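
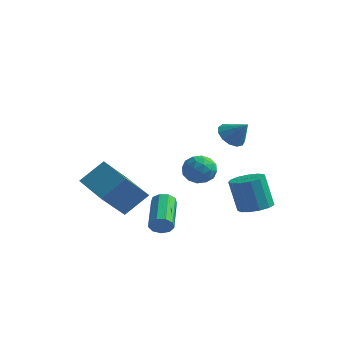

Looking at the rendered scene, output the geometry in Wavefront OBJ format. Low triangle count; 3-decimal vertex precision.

v 1.693 -1.096 0.052
v 2.053 -1.624 -0.354
v 0.707 -1.216 -0.666
v 1.067 -1.744 -1.072
v 0.857 -1.892 -0.36
v 1.466 -1.818 0.084
v 1.294 -1.022 -1.104
v 1.903 -0.948 -0.66
v 1.806 -1.579 -1.068
v 1.536 -2.116 -0.608
v 1.224 -0.724 -0.412
v 0.954 -1.261 0.048
v 1.959 -1.35 -0.088
v 0.801 -1.49 -0.932
v 0.677 -1.577 -0.513
v 0.889 -1.888 -0.752
v 1.615 -1.463 0.169
v 1.826 -1.774 -0.069
v 1.123 -1.931 -0.072
v 0.934 -1.066 -0.951
v 1.145 -1.377 -1.189
v 1.871 -0.952 -0.268
v 2.083 -1.263 -0.507
v 1.637 -0.909 -0.948
v 2.026 -1.633 -0.747
v 1.446 -1.704 -1.168
v 1.58 -1.279 -1.187
v 1.938 -1.236 -0.927
v 1.867 -1.949 -0.476
v 1.288 -2.019 -0.898
v 1.164 -2.106 -0.479
v 1.522 -2.063 -0.219
v 1.722 -1.922 -0.896
v 1.472 -0.821 -0.122
v 0.893 -0.891 -0.544
v 1.238 -0.777 -0.801
v 1.596 -0.734 -0.541
v 1.314 -1.136 0.148
v 0.734 -1.207 -0.273
v 0.822 -1.604 -0.093
v 1.18 -1.561 0.167
v 1.038 -0.918 -0.124
v 3.158 0.041 -2.707
v 3.878 -0.151 -2.514
v 3.462 -0.193 -1.001
v 2.742 -0.001 -1.193
v 3.861 0.283 -2.507
v 3.445 0.241 -0.993
v 3.621 0.639 -2.563
v 3.205 0.598 -1.05
v 3.233 0.806 -2.665
v 2.817 0.764 -1.152
v 2.822 0.73 -2.78
v 2.406 0.688 -1.267
v 2.517 0.435 -2.872
v 2.101 0.393 -1.359
v 2.416 0.015 -2.911
v 2 -0.027 -1.398
v 2.55 -0.397 -2.886
v 2.134 -0.439 -1.372
v 2.878 -0.67 -2.803
v 2.462 -0.712 -1.29
v 3.294 -0.717 -2.69
v 2.878 -0.759 -1.177
v 3.667 -0.523 -2.582
v 3.251 -0.565 -1.069
v 2.922 -1.539 1.706
v 3.28 -1.101 1.347
v 3.678 -1.561 2.434
v 3.063 -0.897 1.579
v 2.801 -0.897 1.85
v 2.577 -1.1 2.076
v 2.463 -1.444 2.185
v 2.495 -1.817 2.141
v 2.662 -2.103 1.959
v 2.912 -2.209 1.697
v 3.165 -2.103 1.437
v 3.341 -1.818 1.263
v 3.384 -1.445 1.23
v 1.213 -3.941 -2.789
v 1.415 -3.647 -3.167
v 0.609 -2.224 -2.489
v 0.407 -2.519 -2.111
v 1.101 -3.776 -3.269
v 0.294 -2.354 -2.591
v 0.838 -3.983 -3.147
v 0.032 -2.561 -2.469
v 0.751 -4.17 -2.857
v -0.055 -2.748 -2.179
v 0.881 -4.25 -2.535
v 0.074 -2.828 -1.858
v 1.165 -4.186 -2.332
v 0.359 -2.763 -1.655
v 1.473 -4.007 -2.343
v 0.666 -2.584 -1.665
v 1.658 -3.797 -2.562
v 0.852 -2.374 -1.884
v 1.636 -3.655 -2.887
v 0.829 -2.232 -2.21
v -2.815 -3.789 -1.258
v -2.194 -2.959 -0.317
v -2.604 -2.474 -2.557
v -1.984 -1.644 -1.615
v -1.276 -4.456 -1.685
v -0.656 -3.626 -0.743
v -1.066 -3.141 -2.983
v -0.445 -2.311 -2.042
f 1 38 17
f 38 12 41
f 17 41 6
f 38 41 17
f 1 17 13
f 17 6 18
f 13 18 2
f 17 18 13
f 1 13 22
f 13 2 23
f 22 23 8
f 13 23 22
f 1 22 34
f 22 8 37
f 34 37 11
f 22 37 34
f 1 34 38
f 34 11 42
f 38 42 12
f 34 42 38
f 2 18 29
f 18 6 32
f 29 32 10
f 18 32 29
f 6 41 19
f 41 12 40
f 19 40 5
f 41 40 19
f 12 42 39
f 42 11 35
f 39 35 3
f 42 35 39
f 11 37 36
f 37 8 24
f 36 24 7
f 37 24 36
f 8 23 28
f 23 2 25
f 28 25 9
f 23 25 28
f 4 30 16
f 30 10 31
f 16 31 5
f 30 31 16
f 4 16 14
f 16 5 15
f 14 15 3
f 16 15 14
f 4 14 21
f 14 3 20
f 21 20 7
f 14 20 21
f 4 21 26
f 21 7 27
f 26 27 9
f 21 27 26
f 4 26 30
f 26 9 33
f 30 33 10
f 26 33 30
f 5 31 19
f 31 10 32
f 19 32 6
f 31 32 19
f 3 15 39
f 15 5 40
f 39 40 12
f 15 40 39
f 7 20 36
f 20 3 35
f 36 35 11
f 20 35 36
f 9 27 28
f 27 7 24
f 28 24 8
f 27 24 28
f 10 33 29
f 33 9 25
f 29 25 2
f 33 25 29
f 44 43 47
f 44 47 45
f 45 47 48
f 45 48 46
f 47 43 49
f 47 49 48
f 48 49 50
f 48 50 46
f 49 43 51
f 49 51 50
f 50 51 52
f 50 52 46
f 51 43 53
f 51 53 52
f 52 53 54
f 52 54 46
f 53 43 55
f 53 55 54
f 54 55 56
f 54 56 46
f 55 43 57
f 55 57 56
f 56 57 58
f 56 58 46
f 57 43 59
f 57 59 58
f 58 59 60
f 58 60 46
f 59 43 61
f 59 61 60
f 60 61 62
f 60 62 46
f 61 43 63
f 61 63 62
f 62 63 64
f 62 64 46
f 63 43 65
f 63 65 64
f 64 65 66
f 64 66 46
f 65 43 44
f 65 44 66
f 66 44 45
f 66 45 46
f 68 67 70
f 68 70 69
f 70 67 71
f 70 71 69
f 71 67 72
f 71 72 69
f 72 67 73
f 72 73 69
f 73 67 74
f 73 74 69
f 74 67 75
f 74 75 69
f 75 67 76
f 75 76 69
f 76 67 77
f 76 77 69
f 77 67 78
f 77 78 69
f 78 67 79
f 78 79 69
f 79 67 68
f 79 68 69
f 81 80 84
f 81 84 82
f 82 84 85
f 82 85 83
f 84 80 86
f 84 86 85
f 85 86 87
f 85 87 83
f 86 80 88
f 86 88 87
f 87 88 89
f 87 89 83
f 88 80 90
f 88 90 89
f 89 90 91
f 89 91 83
f 90 80 92
f 90 92 91
f 91 92 93
f 91 93 83
f 92 80 94
f 92 94 93
f 93 94 95
f 93 95 83
f 94 80 96
f 94 96 95
f 95 96 97
f 95 97 83
f 96 80 98
f 96 98 97
f 97 98 99
f 97 99 83
f 98 80 81
f 98 81 99
f 99 81 82
f 99 82 83
f 101 103 100
f 104 101 100
f 100 103 102
f 102 104 100
f 101 107 103
f 105 101 104
f 105 107 101
f 103 107 102
f 106 104 102
f 102 107 106
f 106 105 104
f 107 105 106



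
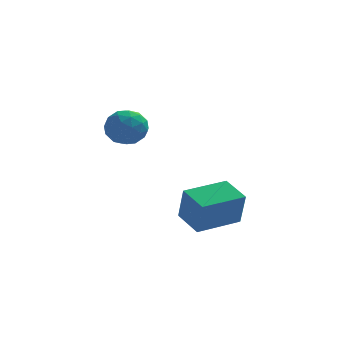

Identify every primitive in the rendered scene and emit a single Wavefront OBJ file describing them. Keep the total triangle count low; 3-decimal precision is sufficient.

v 0.963 -0.509 -4.722
v 1.178 -0.97 -3.048
v 0.153 0.69 -4.288
v 0.368 0.228 -2.614
v 2.792 0.692 -4.626
v 3.007 0.23 -2.952
v 1.982 1.89 -4.192
v 2.197 1.429 -2.518
v -2.579 0.115 1.424
v -1.671 0.187 1.808
v -2.269 -1.387 0.972
v -1.361 -1.315 1.356
v -2.149 -1.332 1.951
v -2.341 -0.404 2.231
v -1.599 -0.796 0.549
v -1.791 0.132 0.829
v -1.065 -0.376 1.267
v -1.406 -0.707 2.134
v -2.534 -0.493 0.646
v -2.875 -0.824 1.513
v -2.152 0.283 1.656
v -1.788 -1.483 1.124
v -2.251 -1.493 1.474
v -1.718 -1.451 1.7
v -2.546 -0.064 1.904
v -2.013 -0.022 2.13
v -2.294 -0.915 2.214
v -1.927 -1.178 0.65
v -1.394 -1.136 0.876
v -2.222 0.251 1.08
v -1.689 0.293 1.306
v -1.646 -0.285 0.566
v -1.263 -0.006 1.564
v -1.08 -0.889 1.298
v -1.22 -0.584 0.824
v -1.333 -0.038 0.988
v -1.463 -0.201 2.073
v -1.28 -1.084 1.807
v -1.744 -1.094 2.157
v -1.856 -0.548 2.322
v -1.107 -0.532 1.755
v -2.66 -0.116 0.973
v -2.477 -0.999 0.707
v -2.084 -0.652 0.458
v -2.196 -0.106 0.623
v -2.86 -0.311 1.482
v -2.677 -1.194 1.216
v -2.607 -1.162 1.792
v -2.72 -0.616 1.956
v -2.833 -0.668 1.025
f 2 4 1
f 5 2 1
f 1 4 3
f 3 5 1
f 2 8 4
f 6 2 5
f 6 8 2
f 4 8 3
f 7 5 3
f 3 8 7
f 7 6 5
f 8 6 7
f 9 46 25
f 46 20 49
f 25 49 14
f 46 49 25
f 9 25 21
f 25 14 26
f 21 26 10
f 25 26 21
f 9 21 30
f 21 10 31
f 30 31 16
f 21 31 30
f 9 30 42
f 30 16 45
f 42 45 19
f 30 45 42
f 9 42 46
f 42 19 50
f 46 50 20
f 42 50 46
f 10 26 37
f 26 14 40
f 37 40 18
f 26 40 37
f 14 49 27
f 49 20 48
f 27 48 13
f 49 48 27
f 20 50 47
f 50 19 43
f 47 43 11
f 50 43 47
f 19 45 44
f 45 16 32
f 44 32 15
f 45 32 44
f 16 31 36
f 31 10 33
f 36 33 17
f 31 33 36
f 12 38 24
f 38 18 39
f 24 39 13
f 38 39 24
f 12 24 22
f 24 13 23
f 22 23 11
f 24 23 22
f 12 22 29
f 22 11 28
f 29 28 15
f 22 28 29
f 12 29 34
f 29 15 35
f 34 35 17
f 29 35 34
f 12 34 38
f 34 17 41
f 38 41 18
f 34 41 38
f 13 39 27
f 39 18 40
f 27 40 14
f 39 40 27
f 11 23 47
f 23 13 48
f 47 48 20
f 23 48 47
f 15 28 44
f 28 11 43
f 44 43 19
f 28 43 44
f 17 35 36
f 35 15 32
f 36 32 16
f 35 32 36
f 18 41 37
f 41 17 33
f 37 33 10
f 41 33 37



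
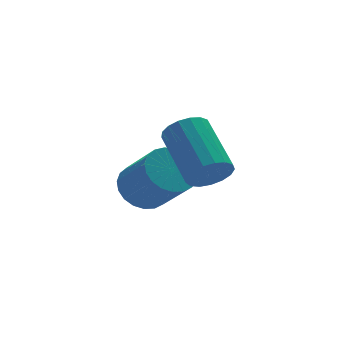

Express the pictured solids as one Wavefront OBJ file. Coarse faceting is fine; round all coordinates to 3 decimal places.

v -0.457 3.185 -2.489
v 0.448 3.399 -2.497
v 0.762 2.13 -1.16
v -0.143 1.915 -1.151
v 0.31 3.644 -2.232
v 0.623 2.375 -0.895
v 0.039 3.81 -2.011
v 0.352 2.541 -0.674
v -0.318 3.868 -1.873
v -0.004 2.599 -0.536
v -0.698 3.807 -1.841
v -0.385 2.538 -0.504
v -1.037 3.639 -1.921
v -0.724 2.37 -0.584
v -1.276 3.392 -2.1
v -0.962 2.123 -0.763
v -1.373 3.109 -2.345
v -1.059 1.84 -1.008
v -1.311 2.84 -2.616
v -0.998 1.571 -1.278
v -1.102 2.63 -2.864
v -0.788 1.361 -1.527
v -0.781 2.516 -3.047
v -0.468 1.247 -1.71
v -0.404 2.517 -3.134
v -0.091 1.248 -1.797
v -0.037 2.634 -3.109
v 0.277 1.365 -1.772
v 0.259 2.846 -2.977
v 0.572 1.577 -1.64
v 0.43 3.117 -2.761
v 0.744 1.848 -1.423
v -0.377 -0.857 0.077
v -0.148 -0.527 -0.58
v 0.046 1.306 0.405
v -0.183 0.977 1.063
v -0.514 -0.487 -0.584
v -0.321 1.346 0.401
v -0.849 -0.531 -0.436
v -0.656 1.302 0.549
v -1.075 -0.649 -0.171
v -0.882 1.184 0.814
v -1.142 -0.816 0.151
v -0.949 1.017 1.136
v -1.033 -0.991 0.456
v -0.84 0.842 1.442
v -0.774 -1.136 0.675
v -0.581 0.697 1.66
v -0.424 -1.217 0.756
v -0.231 0.617 1.742
v -0.063 -1.215 0.682
v 0.13 0.618 1.668
v 0.226 -1.131 0.47
v 0.419 0.702 1.455
v 0.377 -0.984 0.167
v 0.57 0.849 1.153
v 0.356 -0.808 -0.156
v 0.549 1.025 0.83
v 0.166 -0.643 -0.425
v 0.359 1.19 0.56
f 2 1 5
f 2 5 3
f 3 5 6
f 3 6 4
f 5 1 7
f 5 7 6
f 6 7 8
f 6 8 4
f 7 1 9
f 7 9 8
f 8 9 10
f 8 10 4
f 9 1 11
f 9 11 10
f 10 11 12
f 10 12 4
f 11 1 13
f 11 13 12
f 12 13 14
f 12 14 4
f 13 1 15
f 13 15 14
f 14 15 16
f 14 16 4
f 15 1 17
f 15 17 16
f 16 17 18
f 16 18 4
f 17 1 19
f 17 19 18
f 18 19 20
f 18 20 4
f 19 1 21
f 19 21 20
f 20 21 22
f 20 22 4
f 21 1 23
f 21 23 22
f 22 23 24
f 22 24 4
f 23 1 25
f 23 25 24
f 24 25 26
f 24 26 4
f 25 1 27
f 25 27 26
f 26 27 28
f 26 28 4
f 27 1 29
f 27 29 28
f 28 29 30
f 28 30 4
f 29 1 31
f 29 31 30
f 30 31 32
f 30 32 4
f 31 1 2
f 31 2 32
f 32 2 3
f 32 3 4
f 34 33 37
f 34 37 35
f 35 37 38
f 35 38 36
f 37 33 39
f 37 39 38
f 38 39 40
f 38 40 36
f 39 33 41
f 39 41 40
f 40 41 42
f 40 42 36
f 41 33 43
f 41 43 42
f 42 43 44
f 42 44 36
f 43 33 45
f 43 45 44
f 44 45 46
f 44 46 36
f 45 33 47
f 45 47 46
f 46 47 48
f 46 48 36
f 47 33 49
f 47 49 48
f 48 49 50
f 48 50 36
f 49 33 51
f 49 51 50
f 50 51 52
f 50 52 36
f 51 33 53
f 51 53 52
f 52 53 54
f 52 54 36
f 53 33 55
f 53 55 54
f 54 55 56
f 54 56 36
f 55 33 57
f 55 57 56
f 56 57 58
f 56 58 36
f 57 33 59
f 57 59 58
f 58 59 60
f 58 60 36
f 59 33 34
f 59 34 60
f 60 34 35
f 60 35 36



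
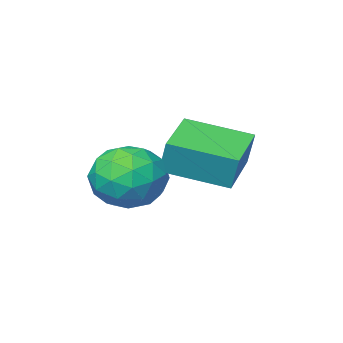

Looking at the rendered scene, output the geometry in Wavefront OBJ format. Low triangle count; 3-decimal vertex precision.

v -0.585 -3.192 1.296
v -0.58 -2.798 2.483
v -2.054 -1.699 0.808
v -2.048 -1.305 1.994
v 0.788 -1.975 0.886
v 0.794 -1.581 2.072
v -0.68 -0.482 0.397
v -0.675 -0.088 1.584
v 0.469 -2.388 0.308
v 1.296 -1.621 -0.182
v 1.844 -3.059 1.582
v 2.671 -2.292 1.092
v 1.732 -1.845 1.748
v 0.882 -1.43 0.961
v 2.258 -3.25 0.439
v 1.408 -2.835 -0.348
v 2.402 -2.154 -0.101
v 2.077 -1.286 0.707
v 1.063 -3.394 0.693
v 0.738 -2.526 1.501
v 0.762 -1.946 -0.049
v 2.378 -2.734 1.449
v 1.826 -2.471 1.834
v 2.313 -2.021 1.546
v 0.518 -1.834 0.623
v 1.005 -1.383 0.335
v 1.261 -1.514 1.469
v 2.135 -3.297 1.065
v 2.622 -2.846 0.777
v 0.827 -2.659 -0.146
v 1.314 -2.209 -0.434
v 1.879 -3.166 -0.069
v 1.898 -1.808 -0.289
v 2.707 -2.202 0.459
v 2.464 -2.765 0.076
v 1.964 -2.522 -0.386
v 1.707 -1.298 0.186
v 2.516 -1.692 0.935
v 1.963 -1.429 1.32
v 1.464 -1.186 0.858
v 2.357 -1.611 0.234
v 0.624 -2.988 0.465
v 1.433 -3.382 1.214
v 1.676 -3.494 0.542
v 1.177 -3.251 0.08
v 0.433 -2.478 0.941
v 1.242 -2.872 1.689
v 1.176 -2.158 1.786
v 0.676 -1.915 1.324
v 0.783 -3.069 1.166
f 2 4 1
f 5 2 1
f 1 4 3
f 3 5 1
f 2 8 4
f 6 2 5
f 6 8 2
f 4 8 3
f 7 5 3
f 3 8 7
f 7 6 5
f 8 6 7
f 9 46 25
f 46 20 49
f 25 49 14
f 46 49 25
f 9 25 21
f 25 14 26
f 21 26 10
f 25 26 21
f 9 21 30
f 21 10 31
f 30 31 16
f 21 31 30
f 9 30 42
f 30 16 45
f 42 45 19
f 30 45 42
f 9 42 46
f 42 19 50
f 46 50 20
f 42 50 46
f 10 26 37
f 26 14 40
f 37 40 18
f 26 40 37
f 14 49 27
f 49 20 48
f 27 48 13
f 49 48 27
f 20 50 47
f 50 19 43
f 47 43 11
f 50 43 47
f 19 45 44
f 45 16 32
f 44 32 15
f 45 32 44
f 16 31 36
f 31 10 33
f 36 33 17
f 31 33 36
f 12 38 24
f 38 18 39
f 24 39 13
f 38 39 24
f 12 24 22
f 24 13 23
f 22 23 11
f 24 23 22
f 12 22 29
f 22 11 28
f 29 28 15
f 22 28 29
f 12 29 34
f 29 15 35
f 34 35 17
f 29 35 34
f 12 34 38
f 34 17 41
f 38 41 18
f 34 41 38
f 13 39 27
f 39 18 40
f 27 40 14
f 39 40 27
f 11 23 47
f 23 13 48
f 47 48 20
f 23 48 47
f 15 28 44
f 28 11 43
f 44 43 19
f 28 43 44
f 17 35 36
f 35 15 32
f 36 32 16
f 35 32 36
f 18 41 37
f 41 17 33
f 37 33 10
f 41 33 37



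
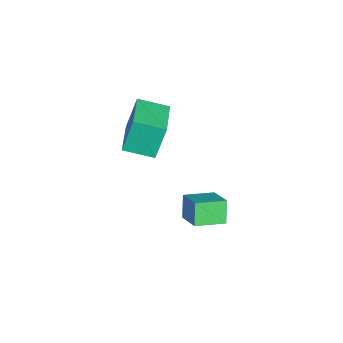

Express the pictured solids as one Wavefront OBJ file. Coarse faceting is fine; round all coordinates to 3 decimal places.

v 2.979 -2.379 -4.306
v 2.458 -2.392 -3.465
v 2.534 -1.262 -4.565
v 2.013 -1.274 -3.724
v 3.887 -1.886 -3.736
v 3.366 -1.898 -2.895
v 3.442 -0.768 -3.995
v 2.921 -0.781 -3.154
v 1.579 -4.506 -0.304
v 1.286 -4.118 1.094
v 1.639 -3.329 -0.618
v 1.347 -2.941 0.78
v 3.233 -4.499 0.04
v 2.941 -4.111 1.438
v 3.294 -3.322 -0.274
v 3.001 -2.934 1.124
f 2 4 1
f 5 2 1
f 1 4 3
f 3 5 1
f 2 8 4
f 6 2 5
f 6 8 2
f 4 8 3
f 7 5 3
f 3 8 7
f 7 6 5
f 8 6 7
f 10 12 9
f 13 10 9
f 9 12 11
f 11 13 9
f 10 16 12
f 14 10 13
f 14 16 10
f 12 16 11
f 15 13 11
f 11 16 15
f 15 14 13
f 16 14 15



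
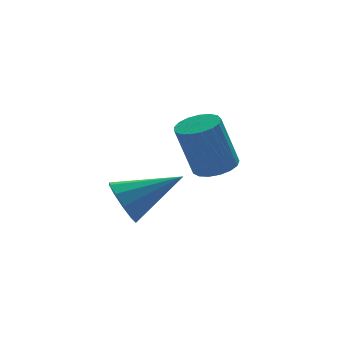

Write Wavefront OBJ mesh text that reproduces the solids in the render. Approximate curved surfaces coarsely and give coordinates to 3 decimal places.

v -0.633 -1.724 -1.875
v -0.255 -1.285 -2.496
v 1.153 -1.976 -0.965
v -0.398 -0.946 -2.121
v -0.631 -0.904 -1.652
v -0.865 -1.175 -1.268
v -1.01 -1.657 -1.116
v -1.011 -2.164 -1.253
v -0.868 -2.503 -1.628
v -0.635 -2.545 -2.097
v -0.401 -2.273 -2.481
v -0.256 -1.792 -2.634
v 3.325 1.15 -2.309
v 3.907 1.628 -2.149
v 3.316 1.709 -0.25
v 2.735 1.23 -0.411
v 3.631 1.853 -2.244
v 3.04 1.934 -0.346
v 3.285 1.917 -2.355
v 2.694 1.998 -0.456
v 2.949 1.805 -2.455
v 2.358 1.886 -0.556
v 2.698 1.543 -2.521
v 2.107 1.624 -0.623
v 2.592 1.191 -2.539
v 2.001 1.271 -0.641
v 2.653 0.829 -2.505
v 2.062 0.91 -0.606
v 2.869 0.541 -2.425
v 2.278 0.621 -0.527
v 3.189 0.392 -2.319
v 2.598 0.473 -0.421
v 3.54 0.417 -2.211
v 2.949 0.498 -0.313
v 3.842 0.609 -2.125
v 3.252 0.69 -0.227
v 4.026 0.926 -2.082
v 3.435 1.007 -0.183
v 4.049 1.294 -2.09
v 3.458 1.375 -0.192
f 2 1 4
f 2 4 3
f 4 1 5
f 4 5 3
f 5 1 6
f 5 6 3
f 6 1 7
f 6 7 3
f 7 1 8
f 7 8 3
f 8 1 9
f 8 9 3
f 9 1 10
f 9 10 3
f 10 1 11
f 10 11 3
f 11 1 12
f 11 12 3
f 12 1 2
f 12 2 3
f 14 13 17
f 14 17 15
f 15 17 18
f 15 18 16
f 17 13 19
f 17 19 18
f 18 19 20
f 18 20 16
f 19 13 21
f 19 21 20
f 20 21 22
f 20 22 16
f 21 13 23
f 21 23 22
f 22 23 24
f 22 24 16
f 23 13 25
f 23 25 24
f 24 25 26
f 24 26 16
f 25 13 27
f 25 27 26
f 26 27 28
f 26 28 16
f 27 13 29
f 27 29 28
f 28 29 30
f 28 30 16
f 29 13 31
f 29 31 30
f 30 31 32
f 30 32 16
f 31 13 33
f 31 33 32
f 32 33 34
f 32 34 16
f 33 13 35
f 33 35 34
f 34 35 36
f 34 36 16
f 35 13 37
f 35 37 36
f 36 37 38
f 36 38 16
f 37 13 39
f 37 39 38
f 38 39 40
f 38 40 16
f 39 13 14
f 39 14 40
f 40 14 15
f 40 15 16



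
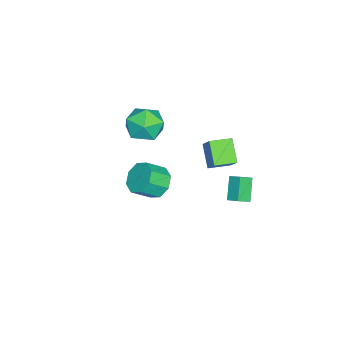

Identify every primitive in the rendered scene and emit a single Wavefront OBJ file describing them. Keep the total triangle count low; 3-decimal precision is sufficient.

v -4.021 -1.549 2.569
v -3.477 -1.113 1.53
v -2.503 -2.867 2.81
v -1.959 -2.431 1.771
v -2.016 -1.714 2.795
v -2.954 -0.9 2.646
v -3.026 -3.08 1.694
v -3.964 -2.266 1.545
v -2.862 -2.059 0.989
v -2.238 -1.215 1.67
v -3.742 -2.765 2.67
v -3.118 -1.921 3.351
v 3.21 0.728 3.59
v 3.781 1.448 3.868
v 4.42 0.632 4.669
v 3.85 -0.088 4.39
v 3.18 1.388 4.286
v 3.819 0.572 5.087
v 2.597 0.941 4.297
v 3.236 0.125 5.097
v 2.373 0.369 3.893
v 3.013 -0.447 4.694
v 2.64 0.008 3.311
v 3.279 -0.808 4.112
v 3.241 0.068 2.893
v 3.88 -0.748 3.694
v 3.824 0.515 2.883
v 4.463 -0.301 3.683
v 4.047 1.087 3.286
v 4.687 0.271 4.087
v -2.223 2.716 2.649
v -1.31 3.329 3.892
v -1.233 3.279 1.643
v -0.319 3.893 2.886
v -1.581 1.667 2.694
v -0.667 2.281 3.937
v -0.59 2.231 1.688
v 0.323 2.844 2.931
v -1.576 3.823 0.465
v -1.01 3.303 0.914
v -1.279 4.481 0.854
v -0.714 3.961 1.303
v -0.566 3.999 -0.603
v -0.001 3.479 -0.154
v -0.27 4.657 -0.214
v 0.296 4.137 0.235
f 1 12 6
f 1 6 2
f 1 2 8
f 1 8 11
f 1 11 12
f 2 6 10
f 6 12 5
f 12 11 3
f 11 8 7
f 8 2 9
f 4 10 5
f 4 5 3
f 4 3 7
f 4 7 9
f 4 9 10
f 5 10 6
f 3 5 12
f 7 3 11
f 9 7 8
f 10 9 2
f 14 13 17
f 14 17 15
f 15 17 18
f 15 18 16
f 17 13 19
f 17 19 18
f 18 19 20
f 18 20 16
f 19 13 21
f 19 21 20
f 20 21 22
f 20 22 16
f 21 13 23
f 21 23 22
f 22 23 24
f 22 24 16
f 23 13 25
f 23 25 24
f 24 25 26
f 24 26 16
f 25 13 27
f 25 27 26
f 26 27 28
f 26 28 16
f 27 13 29
f 27 29 28
f 28 29 30
f 28 30 16
f 29 13 14
f 29 14 30
f 30 14 15
f 30 15 16
f 32 34 31
f 35 32 31
f 31 34 33
f 33 35 31
f 32 38 34
f 36 32 35
f 36 38 32
f 34 38 33
f 37 35 33
f 33 38 37
f 37 36 35
f 38 36 37
f 40 42 39
f 43 40 39
f 39 42 41
f 41 43 39
f 40 46 42
f 44 40 43
f 44 46 40
f 42 46 41
f 45 43 41
f 41 46 45
f 45 44 43
f 46 44 45



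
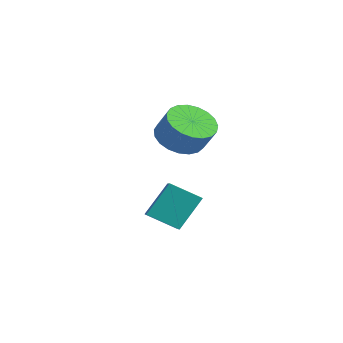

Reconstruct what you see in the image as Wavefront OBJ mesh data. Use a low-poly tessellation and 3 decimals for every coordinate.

v 4.002 -2.357 -0.215
v 3.999 -1.569 0.806
v 3.114 -1.817 -0.634
v 3.112 -1.029 0.387
v 4.648 -1.691 -0.727
v 4.646 -0.903 0.294
v 3.761 -1.151 -1.146
v 3.758 -0.363 -0.125
v 0.446 1.257 0.95
v 1.127 1.14 0.472
v 1.714 1.206 1.291
v 1.034 1.323 1.77
v 1.094 1.488 0.468
v 1.681 1.554 1.287
v 0.949 1.795 0.547
v 1.536 1.862 1.366
v 0.717 2.01 0.695
v 1.304 2.077 1.514
v 0.438 2.094 0.888
v 1.025 2.161 1.707
v 0.161 2.034 1.092
v 0.748 2.1 1.911
v -0.067 1.839 1.271
v 0.52 1.906 2.09
v -0.206 1.544 1.395
v 0.381 1.61 2.214
v -0.232 1.198 1.442
v 0.355 1.265 2.261
v -0.141 0.863 1.404
v 0.446 0.93 2.223
v 0.051 0.596 1.287
v 0.639 0.663 2.106
v 0.312 0.444 1.113
v 0.9 0.51 1.932
v 0.597 0.431 0.91
v 1.184 0.498 1.729
v 0.855 0.562 0.714
v 1.442 0.628 1.533
v 1.042 0.812 0.559
v 1.63 0.879 1.378
f 2 4 1
f 5 2 1
f 1 4 3
f 3 5 1
f 2 8 4
f 6 2 5
f 6 8 2
f 4 8 3
f 7 5 3
f 3 8 7
f 7 6 5
f 8 6 7
f 10 9 13
f 10 13 11
f 11 13 14
f 11 14 12
f 13 9 15
f 13 15 14
f 14 15 16
f 14 16 12
f 15 9 17
f 15 17 16
f 16 17 18
f 16 18 12
f 17 9 19
f 17 19 18
f 18 19 20
f 18 20 12
f 19 9 21
f 19 21 20
f 20 21 22
f 20 22 12
f 21 9 23
f 21 23 22
f 22 23 24
f 22 24 12
f 23 9 25
f 23 25 24
f 24 25 26
f 24 26 12
f 25 9 27
f 25 27 26
f 26 27 28
f 26 28 12
f 27 9 29
f 27 29 28
f 28 29 30
f 28 30 12
f 29 9 31
f 29 31 30
f 30 31 32
f 30 32 12
f 31 9 33
f 31 33 32
f 32 33 34
f 32 34 12
f 33 9 35
f 33 35 34
f 34 35 36
f 34 36 12
f 35 9 37
f 35 37 36
f 36 37 38
f 36 38 12
f 37 9 39
f 37 39 38
f 38 39 40
f 38 40 12
f 39 9 10
f 39 10 40
f 40 10 11
f 40 11 12



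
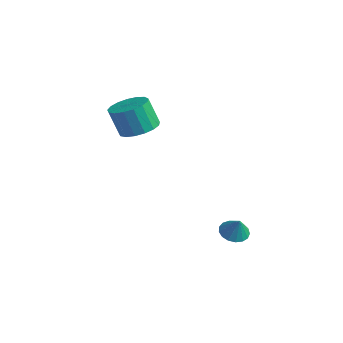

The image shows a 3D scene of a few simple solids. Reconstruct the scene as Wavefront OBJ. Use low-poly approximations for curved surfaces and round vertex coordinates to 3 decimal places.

v -2.34 -0.939 2.844
v -1.515 -0.39 3.221
v -2.015 -0.693 4.754
v -2.84 -1.241 4.376
v -1.88 -0.041 3.171
v -2.38 -0.344 4.703
v -2.351 0.102 3.046
v -2.851 -0.201 4.578
v -2.819 0.007 2.875
v -3.319 -0.296 4.407
v -3.177 -0.305 2.696
v -3.677 -0.608 4.228
v -3.344 -0.762 2.551
v -3.843 -1.065 4.084
v -3.28 -1.259 2.474
v -3.78 -1.562 4.006
v -3.002 -1.683 2.481
v -3.501 -1.986 4.013
v -2.571 -1.936 2.571
v -3.071 -2.239 4.104
v -2.088 -1.961 2.724
v -2.588 -2.264 4.256
v -1.663 -1.752 2.904
v -2.162 -2.054 4.436
v -1.392 -1.356 3.07
v -1.892 -1.659 4.603
v -1.339 -0.864 3.185
v -1.839 -1.167 4.717
v 3.503 0.07 -2.061
v 4.148 0.357 -2.342
v 3.977 -0.01 -1.059
v 3.963 0.65 -2.232
v 3.673 0.81 -2.082
v 3.344 0.801 -1.927
v 3.052 0.624 -1.803
v 2.863 0.32 -1.738
v 2.82 -0.041 -1.746
v 2.935 -0.377 -1.827
v 3.179 -0.61 -1.961
v 3.498 -0.688 -2.118
v 3.818 -0.592 -2.262
v 4.066 -0.345 -2.359
v 4.185 -0.002 -2.388
f 2 1 5
f 2 5 3
f 3 5 6
f 3 6 4
f 5 1 7
f 5 7 6
f 6 7 8
f 6 8 4
f 7 1 9
f 7 9 8
f 8 9 10
f 8 10 4
f 9 1 11
f 9 11 10
f 10 11 12
f 10 12 4
f 11 1 13
f 11 13 12
f 12 13 14
f 12 14 4
f 13 1 15
f 13 15 14
f 14 15 16
f 14 16 4
f 15 1 17
f 15 17 16
f 16 17 18
f 16 18 4
f 17 1 19
f 17 19 18
f 18 19 20
f 18 20 4
f 19 1 21
f 19 21 20
f 20 21 22
f 20 22 4
f 21 1 23
f 21 23 22
f 22 23 24
f 22 24 4
f 23 1 25
f 23 25 24
f 24 25 26
f 24 26 4
f 25 1 27
f 25 27 26
f 26 27 28
f 26 28 4
f 27 1 2
f 27 2 28
f 28 2 3
f 28 3 4
f 30 29 32
f 30 32 31
f 32 29 33
f 32 33 31
f 33 29 34
f 33 34 31
f 34 29 35
f 34 35 31
f 35 29 36
f 35 36 31
f 36 29 37
f 36 37 31
f 37 29 38
f 37 38 31
f 38 29 39
f 38 39 31
f 39 29 40
f 39 40 31
f 40 29 41
f 40 41 31
f 41 29 42
f 41 42 31
f 42 29 43
f 42 43 31
f 43 29 30
f 43 30 31



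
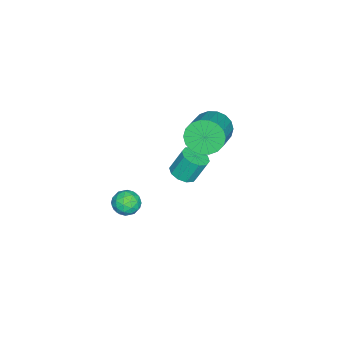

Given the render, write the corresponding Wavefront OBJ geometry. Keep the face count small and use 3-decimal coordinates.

v 3.126 -3.423 -0.181
v 3.584 -2.97 0.015
v 3.876 -4.21 -0.115
v 4.334 -3.757 0.081
v 3.825 -3.92 0.49
v 3.362 -3.433 0.45
v 4.098 -3.747 -0.55
v 3.635 -3.26 -0.59
v 4.185 -3.171 -0.213
v 4.016 -3.278 0.43
v 3.444 -3.902 -0.53
v 3.275 -4.009 0.113
v 3.29 -3.127 -0.089
v 4.17 -4.053 -0.011
v 3.871 -4.148 0.229
v 4.141 -3.882 0.344
v 3.159 -3.399 0.167
v 3.428 -3.134 0.282
v 3.57 -3.692 0.561
v 4.032 -4.046 -0.382
v 4.301 -3.781 -0.267
v 3.319 -3.298 -0.444
v 3.589 -3.032 -0.329
v 3.89 -3.488 -0.661
v 3.912 -2.979 -0.108
v 4.352 -3.442 -0.069
v 4.214 -3.436 -0.439
v 3.942 -3.15 -0.463
v 3.813 -3.042 0.27
v 4.253 -3.505 0.309
v 3.954 -3.6 0.549
v 3.682 -3.314 0.526
v 4.166 -3.16 0.136
v 3.207 -3.675 -0.409
v 3.647 -4.138 -0.37
v 3.778 -3.866 -0.626
v 3.506 -3.58 -0.649
v 3.108 -3.738 -0.031
v 3.548 -4.201 0.008
v 3.518 -4.03 0.363
v 3.246 -3.744 0.339
v 3.294 -4.02 -0.236
v -2.35 -1.995 0.375
v -1.915 -2.436 -0.305
v -0.074 -2.146 0.685
v -0.51 -1.705 1.365
v -1.909 -2.046 -0.431
v -0.068 -1.756 0.559
v -1.99 -1.646 -0.396
v -0.15 -1.357 0.593
v -2.143 -1.315 -0.21
v -0.302 -1.026 0.78
v -2.337 -1.119 0.093
v -0.496 -0.83 1.083
v -2.533 -1.096 0.452
v -0.692 -0.807 1.442
v -2.693 -1.252 0.795
v -0.852 -0.962 1.785
v -2.786 -1.554 1.055
v -0.945 -1.264 2.045
v -2.792 -1.944 1.181
v -0.951 -1.654 2.171
v -2.71 -2.343 1.147
v -0.87 -2.054 2.136
v -2.558 -2.674 0.96
v -0.717 -2.385 1.95
v -2.364 -2.87 0.657
v -0.523 -2.581 1.647
v -2.168 -2.893 0.298
v -0.327 -2.604 1.288
v -2.008 -2.738 -0.045
v -0.167 -2.448 0.945
v -0.623 -2.721 -1.562
v -0.123 -3.083 -1.301
v -0.357 -2.582 -0.157
v -0.857 -2.219 -0.418
v 0.033 -2.721 -1.427
v -0.201 -2.22 -0.284
v -0.061 -2.359 -1.605
v -0.295 -1.858 -0.462
v -0.37 -2.135 -1.766
v -0.603 -1.634 -0.623
v -0.775 -2.135 -1.849
v -1.009 -1.634 -0.706
v -1.123 -2.358 -1.823
v -1.357 -1.857 -0.679
v -1.279 -2.72 -1.696
v -1.513 -2.219 -0.553
v -1.185 -3.082 -1.518
v -1.419 -2.581 -0.375
v -0.877 -3.306 -1.357
v -1.11 -2.805 -0.214
v -0.471 -3.306 -1.274
v -0.705 -2.805 -0.131
f 1 38 17
f 38 12 41
f 17 41 6
f 38 41 17
f 1 17 13
f 17 6 18
f 13 18 2
f 17 18 13
f 1 13 22
f 13 2 23
f 22 23 8
f 13 23 22
f 1 22 34
f 22 8 37
f 34 37 11
f 22 37 34
f 1 34 38
f 34 11 42
f 38 42 12
f 34 42 38
f 2 18 29
f 18 6 32
f 29 32 10
f 18 32 29
f 6 41 19
f 41 12 40
f 19 40 5
f 41 40 19
f 12 42 39
f 42 11 35
f 39 35 3
f 42 35 39
f 11 37 36
f 37 8 24
f 36 24 7
f 37 24 36
f 8 23 28
f 23 2 25
f 28 25 9
f 23 25 28
f 4 30 16
f 30 10 31
f 16 31 5
f 30 31 16
f 4 16 14
f 16 5 15
f 14 15 3
f 16 15 14
f 4 14 21
f 14 3 20
f 21 20 7
f 14 20 21
f 4 21 26
f 21 7 27
f 26 27 9
f 21 27 26
f 4 26 30
f 26 9 33
f 30 33 10
f 26 33 30
f 5 31 19
f 31 10 32
f 19 32 6
f 31 32 19
f 3 15 39
f 15 5 40
f 39 40 12
f 15 40 39
f 7 20 36
f 20 3 35
f 36 35 11
f 20 35 36
f 9 27 28
f 27 7 24
f 28 24 8
f 27 24 28
f 10 33 29
f 33 9 25
f 29 25 2
f 33 25 29
f 44 43 47
f 44 47 45
f 45 47 48
f 45 48 46
f 47 43 49
f 47 49 48
f 48 49 50
f 48 50 46
f 49 43 51
f 49 51 50
f 50 51 52
f 50 52 46
f 51 43 53
f 51 53 52
f 52 53 54
f 52 54 46
f 53 43 55
f 53 55 54
f 54 55 56
f 54 56 46
f 55 43 57
f 55 57 56
f 56 57 58
f 56 58 46
f 57 43 59
f 57 59 58
f 58 59 60
f 58 60 46
f 59 43 61
f 59 61 60
f 60 61 62
f 60 62 46
f 61 43 63
f 61 63 62
f 62 63 64
f 62 64 46
f 63 43 65
f 63 65 64
f 64 65 66
f 64 66 46
f 65 43 67
f 65 67 66
f 66 67 68
f 66 68 46
f 67 43 69
f 67 69 68
f 68 69 70
f 68 70 46
f 69 43 71
f 69 71 70
f 70 71 72
f 70 72 46
f 71 43 44
f 71 44 72
f 72 44 45
f 72 45 46
f 74 73 77
f 74 77 75
f 75 77 78
f 75 78 76
f 77 73 79
f 77 79 78
f 78 79 80
f 78 80 76
f 79 73 81
f 79 81 80
f 80 81 82
f 80 82 76
f 81 73 83
f 81 83 82
f 82 83 84
f 82 84 76
f 83 73 85
f 83 85 84
f 84 85 86
f 84 86 76
f 85 73 87
f 85 87 86
f 86 87 88
f 86 88 76
f 87 73 89
f 87 89 88
f 88 89 90
f 88 90 76
f 89 73 91
f 89 91 90
f 90 91 92
f 90 92 76
f 91 73 93
f 91 93 92
f 92 93 94
f 92 94 76
f 93 73 74
f 93 74 94
f 94 74 75
f 94 75 76



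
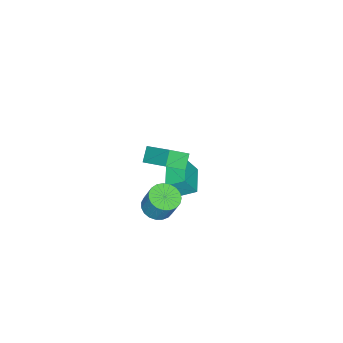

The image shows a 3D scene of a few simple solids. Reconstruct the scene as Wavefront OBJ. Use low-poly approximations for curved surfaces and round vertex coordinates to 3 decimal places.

v 2.081 -1.87 2.851
v 2.687 -0.224 3.911
v 2.754 -1.709 2.215
v 3.36 -0.062 3.275
v 2.82 -2.538 3.465
v 3.426 -0.891 4.525
v 3.493 -2.376 2.829
v 4.099 -0.73 3.889
v -1.888 -3.457 -3.625
v -1.411 -3.923 -2.508
v -2.281 -2.52 -3.066
v -1.804 -2.985 -1.95
v -0.476 -2.695 -3.91
v 0.001 -3.16 -2.794
v -0.869 -1.757 -3.352
v -0.392 -2.223 -2.235
v 1.946 -2.489 -2.403
v 2.458 -1.887 -2.741
v 2.667 -1.309 -1.395
v 2.154 -1.911 -1.057
v 2.137 -1.73 -2.759
v 2.346 -1.152 -1.412
v 1.783 -1.704 -2.715
v 1.992 -1.126 -1.369
v 1.457 -1.814 -2.617
v 1.666 -1.236 -1.271
v 1.216 -2.041 -2.482
v 1.425 -1.463 -1.136
v 1.1 -2.345 -2.334
v 1.309 -1.767 -0.987
v 1.131 -2.674 -2.197
v 1.34 -2.096 -0.851
v 1.303 -2.971 -2.096
v 1.512 -2.393 -0.75
v 1.586 -3.185 -2.049
v 1.795 -2.607 -0.702
v 1.931 -3.278 -2.062
v 2.14 -2.7 -0.716
v 2.278 -3.235 -2.135
v 2.487 -2.657 -0.788
v 2.568 -3.063 -2.253
v 2.777 -2.485 -0.907
v 2.751 -2.791 -2.398
v 2.959 -2.214 -1.052
v 2.794 -2.468 -2.544
v 3.003 -1.89 -1.198
v 2.69 -2.148 -2.665
v 2.899 -1.57 -1.319
f 2 4 1
f 5 2 1
f 1 4 3
f 3 5 1
f 2 8 4
f 6 2 5
f 6 8 2
f 4 8 3
f 7 5 3
f 3 8 7
f 7 6 5
f 8 6 7
f 10 12 9
f 13 10 9
f 9 12 11
f 11 13 9
f 10 16 12
f 14 10 13
f 14 16 10
f 12 16 11
f 15 13 11
f 11 16 15
f 15 14 13
f 16 14 15
f 18 17 21
f 18 21 19
f 19 21 22
f 19 22 20
f 21 17 23
f 21 23 22
f 22 23 24
f 22 24 20
f 23 17 25
f 23 25 24
f 24 25 26
f 24 26 20
f 25 17 27
f 25 27 26
f 26 27 28
f 26 28 20
f 27 17 29
f 27 29 28
f 28 29 30
f 28 30 20
f 29 17 31
f 29 31 30
f 30 31 32
f 30 32 20
f 31 17 33
f 31 33 32
f 32 33 34
f 32 34 20
f 33 17 35
f 33 35 34
f 34 35 36
f 34 36 20
f 35 17 37
f 35 37 36
f 36 37 38
f 36 38 20
f 37 17 39
f 37 39 38
f 38 39 40
f 38 40 20
f 39 17 41
f 39 41 40
f 40 41 42
f 40 42 20
f 41 17 43
f 41 43 42
f 42 43 44
f 42 44 20
f 43 17 45
f 43 45 44
f 44 45 46
f 44 46 20
f 45 17 47
f 45 47 46
f 46 47 48
f 46 48 20
f 47 17 18
f 47 18 48
f 48 18 19
f 48 19 20



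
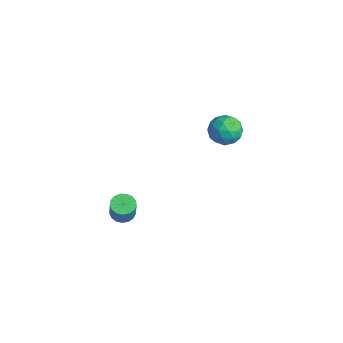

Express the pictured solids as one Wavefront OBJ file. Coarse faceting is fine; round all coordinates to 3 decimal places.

v 2.758 -3.313 -2.491
v 3.347 -3.29 -2.714
v 3.77 -3.444 -1.612
v 3.182 -3.467 -1.389
v 3.283 -3.003 -2.649
v 3.706 -3.156 -1.548
v 3.099 -2.787 -2.548
v 3.522 -2.94 -1.447
v 2.837 -2.691 -2.434
v 3.26 -2.844 -1.333
v 2.556 -2.738 -2.333
v 2.98 -2.891 -1.232
v 2.323 -2.917 -2.268
v 2.746 -3.07 -1.167
v 2.188 -3.186 -2.254
v 2.612 -3.339 -1.153
v 2.185 -3.485 -2.294
v 2.608 -3.638 -1.193
v 2.313 -3.745 -2.379
v 2.736 -3.898 -1.278
v 2.543 -3.905 -2.49
v 2.966 -4.059 -1.389
v 2.822 -3.93 -2.601
v 3.245 -4.084 -1.499
v 3.087 -3.814 -2.687
v 3.51 -3.967 -1.585
v 3.276 -3.583 -2.727
v 3.7 -3.736 -1.626
v 0.977 4.002 -0.094
v 1.708 3.437 0.056
v 0.232 2.863 -0.756
v 0.963 2.298 -0.606
v 0.449 2.599 0.115
v 0.909 3.303 0.525
v 1.031 2.997 -1.225
v 1.491 3.701 -0.815
v 1.741 2.816 -0.643
v 1.381 2.57 0.185
v 0.559 3.73 -0.885
v 0.199 3.484 -0.057
v 1.408 3.82 0.039
v 0.532 2.48 -0.739
v 0.23 2.657 -0.315
v 0.659 2.325 -0.227
v 0.938 3.741 0.315
v 1.368 3.409 0.403
v 0.628 2.916 0.438
v 0.572 2.891 -1.103
v 1.002 2.559 -1.015
v 1.281 3.975 -0.473
v 1.71 3.643 -0.385
v 1.312 3.384 -1.138
v 1.857 3.123 -0.283
v 1.419 2.453 -0.673
v 1.459 2.863 -1.036
v 1.73 3.278 -0.796
v 1.645 2.978 0.203
v 1.208 2.308 -0.186
v 0.905 2.485 0.238
v 1.176 2.899 0.479
v 1.665 2.613 -0.207
v 0.732 3.992 -0.514
v 0.295 3.322 -0.903
v 0.764 3.401 -1.179
v 1.035 3.815 -0.938
v 0.521 3.847 -0.027
v 0.083 3.177 -0.417
v 0.21 3.022 0.096
v 0.481 3.437 0.336
v 0.275 3.687 -0.493
f 2 1 5
f 2 5 3
f 3 5 6
f 3 6 4
f 5 1 7
f 5 7 6
f 6 7 8
f 6 8 4
f 7 1 9
f 7 9 8
f 8 9 10
f 8 10 4
f 9 1 11
f 9 11 10
f 10 11 12
f 10 12 4
f 11 1 13
f 11 13 12
f 12 13 14
f 12 14 4
f 13 1 15
f 13 15 14
f 14 15 16
f 14 16 4
f 15 1 17
f 15 17 16
f 16 17 18
f 16 18 4
f 17 1 19
f 17 19 18
f 18 19 20
f 18 20 4
f 19 1 21
f 19 21 20
f 20 21 22
f 20 22 4
f 21 1 23
f 21 23 22
f 22 23 24
f 22 24 4
f 23 1 25
f 23 25 24
f 24 25 26
f 24 26 4
f 25 1 27
f 25 27 26
f 26 27 28
f 26 28 4
f 27 1 2
f 27 2 28
f 28 2 3
f 28 3 4
f 29 66 45
f 66 40 69
f 45 69 34
f 66 69 45
f 29 45 41
f 45 34 46
f 41 46 30
f 45 46 41
f 29 41 50
f 41 30 51
f 50 51 36
f 41 51 50
f 29 50 62
f 50 36 65
f 62 65 39
f 50 65 62
f 29 62 66
f 62 39 70
f 66 70 40
f 62 70 66
f 30 46 57
f 46 34 60
f 57 60 38
f 46 60 57
f 34 69 47
f 69 40 68
f 47 68 33
f 69 68 47
f 40 70 67
f 70 39 63
f 67 63 31
f 70 63 67
f 39 65 64
f 65 36 52
f 64 52 35
f 65 52 64
f 36 51 56
f 51 30 53
f 56 53 37
f 51 53 56
f 32 58 44
f 58 38 59
f 44 59 33
f 58 59 44
f 32 44 42
f 44 33 43
f 42 43 31
f 44 43 42
f 32 42 49
f 42 31 48
f 49 48 35
f 42 48 49
f 32 49 54
f 49 35 55
f 54 55 37
f 49 55 54
f 32 54 58
f 54 37 61
f 58 61 38
f 54 61 58
f 33 59 47
f 59 38 60
f 47 60 34
f 59 60 47
f 31 43 67
f 43 33 68
f 67 68 40
f 43 68 67
f 35 48 64
f 48 31 63
f 64 63 39
f 48 63 64
f 37 55 56
f 55 35 52
f 56 52 36
f 55 52 56
f 38 61 57
f 61 37 53
f 57 53 30
f 61 53 57



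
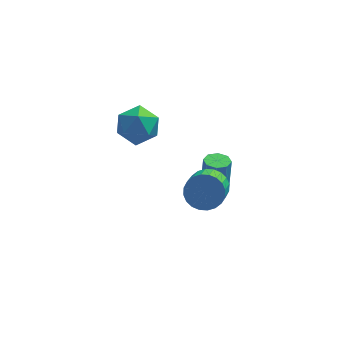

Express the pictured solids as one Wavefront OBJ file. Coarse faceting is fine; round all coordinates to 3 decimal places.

v -2.696 0.861 4.446
v -1.811 0.13 4.183
v -3.789 0.01 3.137
v -2.904 -0.721 2.874
v -3.449 -0.806 3.914
v -2.774 -0.281 4.723
v -2.826 0.421 2.597
v -2.151 0.946 3.406
v -1.892 -0.143 3.04
v -2.277 -0.901 3.855
v -3.323 1.041 3.465
v -3.708 0.283 4.28
v 0.966 1.55 -3.213
v 1.671 1.478 -3.247
v 1.8 1.819 -1.26
v 1.094 1.89 -1.227
v 1.51 1.991 -3.324
v 1.639 2.332 -1.337
v 1.03 2.246 -3.337
v 1.159 2.586 -1.35
v 0.513 2.093 -3.277
v 0.641 2.433 -1.29
v 0.26 1.621 -3.18
v 0.389 1.962 -1.193
v 0.421 1.108 -3.103
v 0.55 1.449 -1.116
v 0.901 0.854 -3.09
v 1.03 1.194 -1.103
v 1.419 1.007 -3.15
v 1.547 1.347 -1.163
v 0.553 -1.32 0.111
v 1.53 -1.353 0.321
v 1.264 -2.713 1.34
v 0.287 -2.68 1.129
v 1.399 -1.117 0.603
v 1.134 -2.477 1.621
v 1.14 -0.911 0.809
v 0.874 -2.271 1.828
v 0.791 -0.768 0.91
v 0.526 -2.128 1.928
v 0.406 -0.709 0.888
v 0.14 -2.069 1.907
v 0.043 -0.743 0.749
v -0.222 -2.103 1.767
v -0.242 -0.864 0.512
v -0.507 -2.224 1.531
v -0.406 -1.055 0.214
v -0.672 -2.416 1.233
v -0.424 -1.287 -0.1
v -0.69 -2.647 0.919
v -0.294 -1.523 -0.381
v -0.559 -2.883 0.637
v -0.034 -1.729 -0.588
v -0.3 -3.089 0.431
v 0.314 -1.872 -0.688
v 0.049 -3.232 0.33
v 0.7 -1.931 -0.667
v 0.434 -3.291 0.352
v 1.062 -1.897 -0.527
v 0.797 -3.257 0.491
v 1.347 -1.776 -0.291
v 1.082 -3.136 0.728
v 1.512 -1.584 0.007
v 1.246 -2.945 1.026
f 1 12 6
f 1 6 2
f 1 2 8
f 1 8 11
f 1 11 12
f 2 6 10
f 6 12 5
f 12 11 3
f 11 8 7
f 8 2 9
f 4 10 5
f 4 5 3
f 4 3 7
f 4 7 9
f 4 9 10
f 5 10 6
f 3 5 12
f 7 3 11
f 9 7 8
f 10 9 2
f 14 13 17
f 14 17 15
f 15 17 18
f 15 18 16
f 17 13 19
f 17 19 18
f 18 19 20
f 18 20 16
f 19 13 21
f 19 21 20
f 20 21 22
f 20 22 16
f 21 13 23
f 21 23 22
f 22 23 24
f 22 24 16
f 23 13 25
f 23 25 24
f 24 25 26
f 24 26 16
f 25 13 27
f 25 27 26
f 26 27 28
f 26 28 16
f 27 13 29
f 27 29 28
f 28 29 30
f 28 30 16
f 29 13 14
f 29 14 30
f 30 14 15
f 30 15 16
f 32 31 35
f 32 35 33
f 33 35 36
f 33 36 34
f 35 31 37
f 35 37 36
f 36 37 38
f 36 38 34
f 37 31 39
f 37 39 38
f 38 39 40
f 38 40 34
f 39 31 41
f 39 41 40
f 40 41 42
f 40 42 34
f 41 31 43
f 41 43 42
f 42 43 44
f 42 44 34
f 43 31 45
f 43 45 44
f 44 45 46
f 44 46 34
f 45 31 47
f 45 47 46
f 46 47 48
f 46 48 34
f 47 31 49
f 47 49 48
f 48 49 50
f 48 50 34
f 49 31 51
f 49 51 50
f 50 51 52
f 50 52 34
f 51 31 53
f 51 53 52
f 52 53 54
f 52 54 34
f 53 31 55
f 53 55 54
f 54 55 56
f 54 56 34
f 55 31 57
f 55 57 56
f 56 57 58
f 56 58 34
f 57 31 59
f 57 59 58
f 58 59 60
f 58 60 34
f 59 31 61
f 59 61 60
f 60 61 62
f 60 62 34
f 61 31 63
f 61 63 62
f 62 63 64
f 62 64 34
f 63 31 32
f 63 32 64
f 64 32 33
f 64 33 34



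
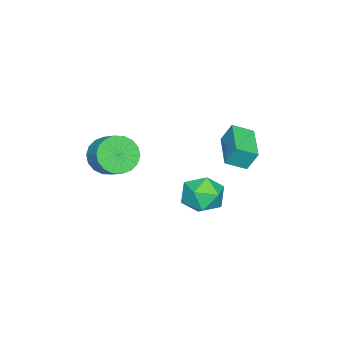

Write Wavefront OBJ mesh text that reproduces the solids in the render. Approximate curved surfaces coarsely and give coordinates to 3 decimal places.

v -2.315 2.775 1.245
v -2.435 3.275 2.274
v -0.513 3.758 0.978
v -0.633 4.257 2.007
v -1.767 1.903 1.733
v -1.887 2.402 2.762
v 0.035 2.885 1.466
v -0.085 3.385 2.495
v 0.71 -2.67 0.811
v 1.14 -2.254 -0.1
v 1.7 -1.435 0.538
v 1.27 -1.85 1.449
v 0.726 -2.007 -0.054
v 1.285 -1.187 0.584
v 0.308 -1.891 0.163
v 0.868 -1.071 0.801
v -0.03 -1.929 0.509
v 0.529 -1.109 1.147
v -0.222 -2.114 0.915
v 0.338 -1.294 1.553
v -0.229 -2.409 1.3
v 0.331 -1.589 1.938
v -0.05 -2.756 1.588
v 0.51 -1.936 2.226
v 0.28 -3.085 1.722
v 0.84 -2.266 2.36
v 0.695 -3.333 1.676
v 1.254 -2.513 2.314
v 1.112 -3.449 1.459
v 1.672 -2.629 2.097
v 1.451 -3.411 1.113
v 2.01 -2.591 1.751
v 1.642 -3.226 0.707
v 2.202 -2.406 1.345
v 1.649 -2.931 0.322
v 2.209 -2.111 0.96
v 1.47 -2.584 0.034
v 2.03 -1.764 0.672
v -0.612 2.596 -0.616
v 0.504 2.826 -0.421
v -0.144 0.934 -1.339
v 0.972 1.164 -1.144
v 0.257 0.978 -0.255
v -0.032 2.005 0.192
v 0.392 1.755 -1.952
v 0.103 2.782 -1.505
v 1.125 2.306 -1.247
v 1.042 1.826 -0.198
v -0.682 1.934 -1.562
v -0.765 1.454 -0.513
f 2 4 1
f 5 2 1
f 1 4 3
f 3 5 1
f 2 8 4
f 6 2 5
f 6 8 2
f 4 8 3
f 7 5 3
f 3 8 7
f 7 6 5
f 8 6 7
f 10 9 13
f 10 13 11
f 11 13 14
f 11 14 12
f 13 9 15
f 13 15 14
f 14 15 16
f 14 16 12
f 15 9 17
f 15 17 16
f 16 17 18
f 16 18 12
f 17 9 19
f 17 19 18
f 18 19 20
f 18 20 12
f 19 9 21
f 19 21 20
f 20 21 22
f 20 22 12
f 21 9 23
f 21 23 22
f 22 23 24
f 22 24 12
f 23 9 25
f 23 25 24
f 24 25 26
f 24 26 12
f 25 9 27
f 25 27 26
f 26 27 28
f 26 28 12
f 27 9 29
f 27 29 28
f 28 29 30
f 28 30 12
f 29 9 31
f 29 31 30
f 30 31 32
f 30 32 12
f 31 9 33
f 31 33 32
f 32 33 34
f 32 34 12
f 33 9 35
f 33 35 34
f 34 35 36
f 34 36 12
f 35 9 37
f 35 37 36
f 36 37 38
f 36 38 12
f 37 9 10
f 37 10 38
f 38 10 11
f 38 11 12
f 39 50 44
f 39 44 40
f 39 40 46
f 39 46 49
f 39 49 50
f 40 44 48
f 44 50 43
f 50 49 41
f 49 46 45
f 46 40 47
f 42 48 43
f 42 43 41
f 42 41 45
f 42 45 47
f 42 47 48
f 43 48 44
f 41 43 50
f 45 41 49
f 47 45 46
f 48 47 40



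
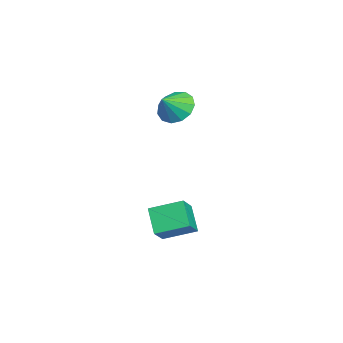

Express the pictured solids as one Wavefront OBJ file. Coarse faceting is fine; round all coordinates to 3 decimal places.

v 3.375 -3.952 -5.22
v 2.303 -4.341 -4.155
v 3.366 -2.325 -4.633
v 2.295 -2.714 -3.568
v 4.305 -4.246 -4.392
v 3.234 -4.635 -3.327
v 4.297 -2.619 -3.805
v 3.225 -3.008 -2.74
v -0.21 -3.654 1.717
v 0.482 -2.899 1.605
v 0.57 -4.246 2.543
v 0.137 -2.741 2.044
v -0.318 -2.873 2.38
v -0.739 -3.253 2.505
v -0.991 -3.76 2.38
v -0.996 -4.234 2.044
v -0.751 -4.523 1.605
v -0.334 -4.537 1.202
v 0.122 -4.271 0.962
v 0.473 -3.808 0.962
v 0.607 -3.297 1.202
f 2 4 1
f 5 2 1
f 1 4 3
f 3 5 1
f 2 8 4
f 6 2 5
f 6 8 2
f 4 8 3
f 7 5 3
f 3 8 7
f 7 6 5
f 8 6 7
f 10 9 12
f 10 12 11
f 12 9 13
f 12 13 11
f 13 9 14
f 13 14 11
f 14 9 15
f 14 15 11
f 15 9 16
f 15 16 11
f 16 9 17
f 16 17 11
f 17 9 18
f 17 18 11
f 18 9 19
f 18 19 11
f 19 9 20
f 19 20 11
f 20 9 21
f 20 21 11
f 21 9 10
f 21 10 11



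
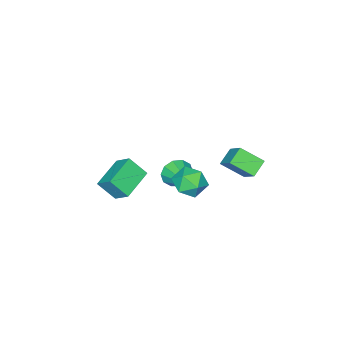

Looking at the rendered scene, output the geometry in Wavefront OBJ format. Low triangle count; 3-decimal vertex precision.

v 1.32 1.767 2.32
v 1.9 2.1 1.943
v 1.34 0.82 1.517
v 1.92 1.153 1.14
v 2.033 0.869 1.844
v 2.02 1.454 2.341
v 1.22 1.466 1.119
v 1.207 2.051 1.616
v 1.838 1.913 1.201
v 2.341 1.544 1.649
v 0.899 1.376 1.811
v 1.402 1.007 2.259
v -0.988 -3.916 -2.916
v -0.641 -4.595 -2.124
v -0.951 -3.149 -2.275
v -0.603 -3.829 -1.483
v 0.443 -3.651 -3.317
v 0.791 -4.331 -2.525
v 0.481 -2.885 -2.676
v 0.828 -3.564 -1.884
v -0.706 -1.298 -0.981
v -0.343 -1.279 -1.567
v -0.034 0.078 -0.519
v -0.712 -1.076 -1.634
v -1.079 -0.958 -1.452
v -1.303 -0.97 -1.09
v -1.3 -1.107 -0.686
v -1.07 -1.317 -0.395
v -0.701 -1.52 -0.328
v -0.334 -1.638 -0.51
v -0.109 -1.626 -0.873
v -0.113 -1.489 -1.276
v -3.552 0.369 -1.154
v -3.065 -0.506 -0.512
v -3.117 1.248 -0.287
v -2.63 0.373 0.356
v -2.83 0.447 -1.596
v -2.343 -0.428 -0.953
v -2.395 1.326 -0.728
v -1.908 0.451 -0.086
f 1 12 6
f 1 6 2
f 1 2 8
f 1 8 11
f 1 11 12
f 2 6 10
f 6 12 5
f 12 11 3
f 11 8 7
f 8 2 9
f 4 10 5
f 4 5 3
f 4 3 7
f 4 7 9
f 4 9 10
f 5 10 6
f 3 5 12
f 7 3 11
f 9 7 8
f 10 9 2
f 14 16 13
f 17 14 13
f 13 16 15
f 15 17 13
f 14 20 16
f 18 14 17
f 18 20 14
f 16 20 15
f 19 17 15
f 15 20 19
f 19 18 17
f 20 18 19
f 22 21 24
f 22 24 23
f 24 21 25
f 24 25 23
f 25 21 26
f 25 26 23
f 26 21 27
f 26 27 23
f 27 21 28
f 27 28 23
f 28 21 29
f 28 29 23
f 29 21 30
f 29 30 23
f 30 21 31
f 30 31 23
f 31 21 32
f 31 32 23
f 32 21 22
f 32 22 23
f 34 36 33
f 37 34 33
f 33 36 35
f 35 37 33
f 34 40 36
f 38 34 37
f 38 40 34
f 36 40 35
f 39 37 35
f 35 40 39
f 39 38 37
f 40 38 39



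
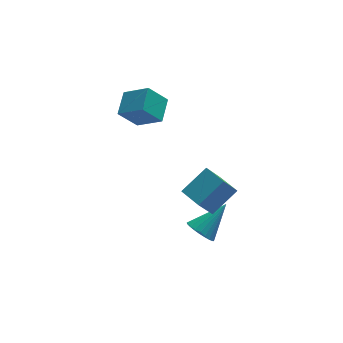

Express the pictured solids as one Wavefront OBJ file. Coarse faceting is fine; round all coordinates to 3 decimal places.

v 0.713 -3.988 -2.048
v -0.04 -4.48 -0.737
v 0.226 -2.973 -1.946
v -0.527 -3.466 -0.635
v 1.927 -3.494 -1.165
v 1.174 -3.987 0.146
v 1.44 -2.48 -1.063
v 0.687 -2.972 0.248
v -1.235 1.78 -0.643
v -2.121 1.76 0.389
v -0.707 2.869 -0.168
v -1.593 2.848 0.864
v -0.287 0.972 0.156
v -1.173 0.951 1.188
v 0.241 2.06 0.631
v -0.645 2.04 1.663
v 0.42 -3.085 -4.172
v 0.948 -3.317 -4.652
v 1.72 -2.535 -3.008
v 0.909 -3.041 -4.739
v 0.795 -2.771 -4.74
v 0.625 -2.549 -4.655
v 0.423 -2.409 -4.496
v 0.221 -2.372 -4.287
v 0.049 -2.443 -4.062
v -0.066 -2.612 -3.853
v -0.108 -2.853 -3.692
v -0.069 -3.13 -3.605
v 0.045 -3.4 -3.604
v 0.215 -3.622 -3.69
v 0.417 -3.762 -3.848
v 0.619 -3.799 -4.057
v 0.791 -3.728 -4.282
v 0.906 -3.559 -4.491
f 2 4 1
f 5 2 1
f 1 4 3
f 3 5 1
f 2 8 4
f 6 2 5
f 6 8 2
f 4 8 3
f 7 5 3
f 3 8 7
f 7 6 5
f 8 6 7
f 10 12 9
f 13 10 9
f 9 12 11
f 11 13 9
f 10 16 12
f 14 10 13
f 14 16 10
f 12 16 11
f 15 13 11
f 11 16 15
f 15 14 13
f 16 14 15
f 18 17 20
f 18 20 19
f 20 17 21
f 20 21 19
f 21 17 22
f 21 22 19
f 22 17 23
f 22 23 19
f 23 17 24
f 23 24 19
f 24 17 25
f 24 25 19
f 25 17 26
f 25 26 19
f 26 17 27
f 26 27 19
f 27 17 28
f 27 28 19
f 28 17 29
f 28 29 19
f 29 17 30
f 29 30 19
f 30 17 31
f 30 31 19
f 31 17 32
f 31 32 19
f 32 17 33
f 32 33 19
f 33 17 34
f 33 34 19
f 34 17 18
f 34 18 19



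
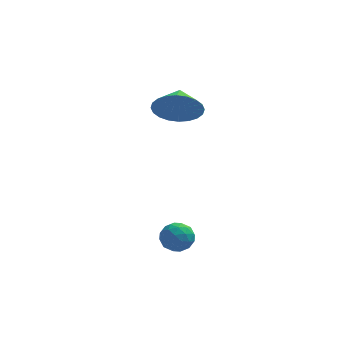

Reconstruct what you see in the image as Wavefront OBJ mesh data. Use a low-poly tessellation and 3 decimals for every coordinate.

v -4.531 -1.231 -3.187
v -4.01 -0.955 -2.782
v -3.75 -1.865 -3.758
v -3.229 -1.589 -3.353
v -3.708 -2.035 -3.065
v -4.191 -1.643 -2.712
v -3.569 -1.177 -3.828
v -4.052 -0.785 -3.475
v -3.416 -0.922 -3.178
v -3.502 -1.452 -2.707
v -4.258 -1.368 -3.833
v -4.344 -1.898 -3.362
v -4.339 -1.037 -2.934
v -3.421 -1.783 -3.606
v -3.703 -2.045 -3.437
v -3.397 -1.883 -3.199
v -4.445 -1.442 -2.893
v -4.139 -1.28 -2.655
v -3.962 -1.915 -2.821
v -3.621 -1.54 -3.885
v -3.315 -1.378 -3.647
v -4.363 -0.937 -3.341
v -4.057 -0.775 -3.103
v -3.798 -0.905 -3.719
v -3.683 -0.855 -2.929
v -3.225 -1.228 -3.265
v -3.425 -0.986 -3.544
v -3.708 -0.755 -3.336
v -3.734 -1.167 -2.652
v -3.275 -1.54 -2.988
v -3.557 -1.802 -2.818
v -3.84 -1.572 -2.611
v -3.385 -1.148 -2.885
v -4.485 -1.28 -3.552
v -4.026 -1.653 -3.888
v -3.92 -1.248 -3.929
v -4.203 -1.018 -3.722
v -4.535 -1.592 -3.275
v -4.077 -1.965 -3.611
v -4.052 -2.065 -3.204
v -4.335 -1.834 -2.996
v -4.375 -1.672 -3.655
v -3.995 2.441 1.477
v -3.62 2.049 2.364
v -3.945 3.499 1.923
v -3.278 2.119 2.158
v -3.045 2.239 1.848
v -2.956 2.389 1.482
v -3.026 2.548 1.114
v -3.243 2.689 0.803
v -3.575 2.794 0.593
v -3.971 2.844 0.518
v -4.37 2.833 0.589
v -4.712 2.762 0.796
v -4.945 2.643 1.105
v -5.034 2.492 1.472
v -4.964 2.334 1.839
v -4.747 2.192 2.151
v -4.415 2.088 2.36
v -4.02 2.038 2.435
f 1 38 17
f 38 12 41
f 17 41 6
f 38 41 17
f 1 17 13
f 17 6 18
f 13 18 2
f 17 18 13
f 1 13 22
f 13 2 23
f 22 23 8
f 13 23 22
f 1 22 34
f 22 8 37
f 34 37 11
f 22 37 34
f 1 34 38
f 34 11 42
f 38 42 12
f 34 42 38
f 2 18 29
f 18 6 32
f 29 32 10
f 18 32 29
f 6 41 19
f 41 12 40
f 19 40 5
f 41 40 19
f 12 42 39
f 42 11 35
f 39 35 3
f 42 35 39
f 11 37 36
f 37 8 24
f 36 24 7
f 37 24 36
f 8 23 28
f 23 2 25
f 28 25 9
f 23 25 28
f 4 30 16
f 30 10 31
f 16 31 5
f 30 31 16
f 4 16 14
f 16 5 15
f 14 15 3
f 16 15 14
f 4 14 21
f 14 3 20
f 21 20 7
f 14 20 21
f 4 21 26
f 21 7 27
f 26 27 9
f 21 27 26
f 4 26 30
f 26 9 33
f 30 33 10
f 26 33 30
f 5 31 19
f 31 10 32
f 19 32 6
f 31 32 19
f 3 15 39
f 15 5 40
f 39 40 12
f 15 40 39
f 7 20 36
f 20 3 35
f 36 35 11
f 20 35 36
f 9 27 28
f 27 7 24
f 28 24 8
f 27 24 28
f 10 33 29
f 33 9 25
f 29 25 2
f 33 25 29
f 44 43 46
f 44 46 45
f 46 43 47
f 46 47 45
f 47 43 48
f 47 48 45
f 48 43 49
f 48 49 45
f 49 43 50
f 49 50 45
f 50 43 51
f 50 51 45
f 51 43 52
f 51 52 45
f 52 43 53
f 52 53 45
f 53 43 54
f 53 54 45
f 54 43 55
f 54 55 45
f 55 43 56
f 55 56 45
f 56 43 57
f 56 57 45
f 57 43 58
f 57 58 45
f 58 43 59
f 58 59 45
f 59 43 60
f 59 60 45
f 60 43 44
f 60 44 45



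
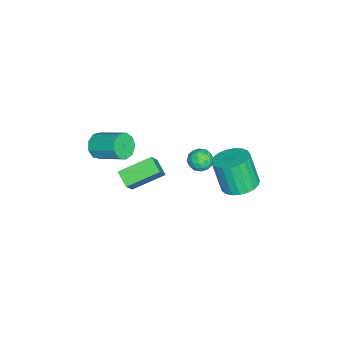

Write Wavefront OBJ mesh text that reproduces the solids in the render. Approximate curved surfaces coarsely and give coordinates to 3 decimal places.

v -1.358 3.393 -0.46
v -0.335 3.596 -0.221
v -0.659 2.95 1.719
v -1.682 2.747 1.48
v -0.531 3.984 -0.125
v -0.855 3.338 1.815
v -0.87 4.269 -0.087
v -1.194 3.623 1.853
v -1.293 4.403 -0.113
v -1.618 3.757 1.827
v -1.728 4.362 -0.199
v -2.053 3.717 1.741
v -2.099 4.154 -0.33
v -2.423 3.508 1.609
v -2.341 3.814 -0.484
v -2.666 3.168 1.456
v -2.414 3.401 -0.634
v -2.738 2.756 1.306
v -2.303 2.987 -0.753
v -2.628 2.341 1.187
v -2.03 2.643 -0.822
v -2.354 1.997 1.118
v -1.64 2.429 -0.828
v -1.964 1.783 1.112
v -1.201 2.381 -0.771
v -1.526 1.735 1.169
v -0.79 2.508 -0.659
v -1.114 1.863 1.28
v -0.476 2.788 -0.514
v -0.801 2.143 1.426
v -0.315 3.173 -0.359
v -0.64 2.528 1.581
v -1.463 -2.71 -2.742
v -2.15 -3.374 -2.24
v -2.443 -1.078 -1.929
v -3.131 -1.742 -1.427
v -0.489 -2.758 -1.473
v -1.177 -3.422 -0.971
v -1.47 -1.126 -0.66
v -2.157 -1.79 -0.158
v -0.214 -4.156 2.223
v 0.253 -3.934 1.574
v 0.741 -2.342 2.468
v 0.274 -2.564 3.117
v -0.275 -3.736 1.509
v 0.213 -2.144 2.404
v -0.774 -3.735 1.779
v -0.287 -2.143 2.673
v -1.012 -3.93 2.256
v -0.524 -2.338 3.151
v -0.876 -4.231 2.718
v -0.388 -2.64 3.612
v -0.43 -4.497 2.948
v 0.058 -2.905 3.842
v 0.117 -4.603 2.838
v 0.605 -3.012 3.733
v 0.509 -4.5 2.441
v 0.997 -2.908 3.336
v 0.563 -4.236 1.942
v 1.051 -2.644 2.836
v -1.195 1.878 1.565
v -0.781 1.855 2.198
v -0.919 0.705 1.342
v -0.505 0.682 1.975
v -1.259 0.741 2.018
v -1.429 1.466 2.155
v -0.271 1.094 1.385
v -0.441 1.819 1.522
v -0.21 1.37 2.087
v -0.82 1.153 2.478
v -0.88 1.407 1.062
v -1.49 1.19 1.453
v -1.012 1.969 1.901
v -0.688 0.591 1.639
v -1.131 0.626 1.664
v -0.887 0.612 2.036
v -1.393 1.741 1.876
v -1.15 1.727 2.248
v -1.431 1.073 2.142
v -0.55 0.833 1.292
v -0.307 0.819 1.664
v -0.813 1.948 1.504
v -0.569 1.934 1.876
v -0.269 1.487 1.398
v -0.433 1.671 2.208
v -0.271 0.982 2.077
v -0.133 1.224 1.73
v -0.234 1.65 1.811
v -0.792 1.543 2.438
v -0.63 0.854 2.307
v -1.073 0.889 2.332
v -1.173 1.315 2.413
v -0.456 1.258 2.372
v -1.07 1.706 1.233
v -0.908 1.017 1.102
v -0.527 1.245 1.127
v -0.627 1.671 1.208
v -1.429 1.578 1.463
v -1.267 0.889 1.332
v -1.466 0.91 1.729
v -1.567 1.336 1.81
v -1.244 1.302 1.168
f 2 1 5
f 2 5 3
f 3 5 6
f 3 6 4
f 5 1 7
f 5 7 6
f 6 7 8
f 6 8 4
f 7 1 9
f 7 9 8
f 8 9 10
f 8 10 4
f 9 1 11
f 9 11 10
f 10 11 12
f 10 12 4
f 11 1 13
f 11 13 12
f 12 13 14
f 12 14 4
f 13 1 15
f 13 15 14
f 14 15 16
f 14 16 4
f 15 1 17
f 15 17 16
f 16 17 18
f 16 18 4
f 17 1 19
f 17 19 18
f 18 19 20
f 18 20 4
f 19 1 21
f 19 21 20
f 20 21 22
f 20 22 4
f 21 1 23
f 21 23 22
f 22 23 24
f 22 24 4
f 23 1 25
f 23 25 24
f 24 25 26
f 24 26 4
f 25 1 27
f 25 27 26
f 26 27 28
f 26 28 4
f 27 1 29
f 27 29 28
f 28 29 30
f 28 30 4
f 29 1 31
f 29 31 30
f 30 31 32
f 30 32 4
f 31 1 2
f 31 2 32
f 32 2 3
f 32 3 4
f 34 36 33
f 37 34 33
f 33 36 35
f 35 37 33
f 34 40 36
f 38 34 37
f 38 40 34
f 36 40 35
f 39 37 35
f 35 40 39
f 39 38 37
f 40 38 39
f 42 41 45
f 42 45 43
f 43 45 46
f 43 46 44
f 45 41 47
f 45 47 46
f 46 47 48
f 46 48 44
f 47 41 49
f 47 49 48
f 48 49 50
f 48 50 44
f 49 41 51
f 49 51 50
f 50 51 52
f 50 52 44
f 51 41 53
f 51 53 52
f 52 53 54
f 52 54 44
f 53 41 55
f 53 55 54
f 54 55 56
f 54 56 44
f 55 41 57
f 55 57 56
f 56 57 58
f 56 58 44
f 57 41 59
f 57 59 58
f 58 59 60
f 58 60 44
f 59 41 42
f 59 42 60
f 60 42 43
f 60 43 44
f 61 98 77
f 98 72 101
f 77 101 66
f 98 101 77
f 61 77 73
f 77 66 78
f 73 78 62
f 77 78 73
f 61 73 82
f 73 62 83
f 82 83 68
f 73 83 82
f 61 82 94
f 82 68 97
f 94 97 71
f 82 97 94
f 61 94 98
f 94 71 102
f 98 102 72
f 94 102 98
f 62 78 89
f 78 66 92
f 89 92 70
f 78 92 89
f 66 101 79
f 101 72 100
f 79 100 65
f 101 100 79
f 72 102 99
f 102 71 95
f 99 95 63
f 102 95 99
f 71 97 96
f 97 68 84
f 96 84 67
f 97 84 96
f 68 83 88
f 83 62 85
f 88 85 69
f 83 85 88
f 64 90 76
f 90 70 91
f 76 91 65
f 90 91 76
f 64 76 74
f 76 65 75
f 74 75 63
f 76 75 74
f 64 74 81
f 74 63 80
f 81 80 67
f 74 80 81
f 64 81 86
f 81 67 87
f 86 87 69
f 81 87 86
f 64 86 90
f 86 69 93
f 90 93 70
f 86 93 90
f 65 91 79
f 91 70 92
f 79 92 66
f 91 92 79
f 63 75 99
f 75 65 100
f 99 100 72
f 75 100 99
f 67 80 96
f 80 63 95
f 96 95 71
f 80 95 96
f 69 87 88
f 87 67 84
f 88 84 68
f 87 84 88
f 70 93 89
f 93 69 85
f 89 85 62
f 93 85 89



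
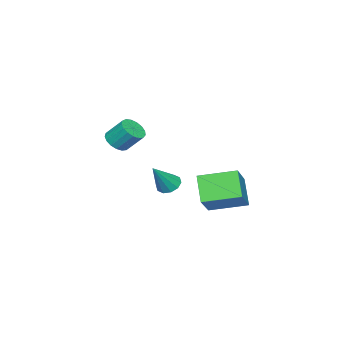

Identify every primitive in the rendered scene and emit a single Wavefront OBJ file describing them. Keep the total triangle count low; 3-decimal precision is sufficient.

v -2.867 -0.279 -3.216
v -2.285 -0.258 -3.674
v -1.653 -0.521 -1.684
v -2.373 0.169 -3.537
v -2.649 0.426 -3.278
v -3.008 0.413 -2.995
v -3.314 0.136 -2.797
v -3.448 -0.299 -2.759
v -3.361 -0.727 -2.896
v -3.085 -0.983 -3.155
v -2.726 -0.971 -3.438
v -2.42 -0.694 -3.636
v -3.54 1.5 -3.103
v -1.952 1.965 -1.809
v -4.47 3.394 -2.643
v -2.882 3.86 -1.349
v -2.638 2.28 -4.491
v -1.05 2.746 -3.197
v -3.568 4.175 -4.031
v -1.98 4.64 -2.737
v -2.946 -3.567 -0.747
v -2.398 -3.971 -0.308
v -2.527 -2.977 0.767
v -3.074 -2.573 0.327
v -2.185 -3.721 -0.514
v -2.314 -2.726 0.561
v -2.147 -3.435 -0.774
v -2.276 -2.441 0.301
v -2.292 -3.18 -1.027
v -2.42 -2.185 0.048
v -2.586 -3.013 -1.217
v -2.715 -2.019 -0.142
v -2.963 -2.974 -1.299
v -3.092 -1.979 -0.224
v -3.336 -3.07 -1.254
v -3.465 -2.076 -0.179
v -3.619 -3.28 -1.094
v -3.748 -2.286 -0.019
v -3.748 -3.556 -0.854
v -3.877 -2.562 0.221
v -3.694 -3.835 -0.59
v -3.823 -2.84 0.485
v -3.467 -4.052 -0.362
v -3.596 -3.058 0.713
v -3.122 -4.158 -0.222
v -3.251 -3.164 0.853
v -2.736 -4.129 -0.203
v -2.865 -3.134 0.872
f 2 1 4
f 2 4 3
f 4 1 5
f 4 5 3
f 5 1 6
f 5 6 3
f 6 1 7
f 6 7 3
f 7 1 8
f 7 8 3
f 8 1 9
f 8 9 3
f 9 1 10
f 9 10 3
f 10 1 11
f 10 11 3
f 11 1 12
f 11 12 3
f 12 1 2
f 12 2 3
f 14 16 13
f 17 14 13
f 13 16 15
f 15 17 13
f 14 20 16
f 18 14 17
f 18 20 14
f 16 20 15
f 19 17 15
f 15 20 19
f 19 18 17
f 20 18 19
f 22 21 25
f 22 25 23
f 23 25 26
f 23 26 24
f 25 21 27
f 25 27 26
f 26 27 28
f 26 28 24
f 27 21 29
f 27 29 28
f 28 29 30
f 28 30 24
f 29 21 31
f 29 31 30
f 30 31 32
f 30 32 24
f 31 21 33
f 31 33 32
f 32 33 34
f 32 34 24
f 33 21 35
f 33 35 34
f 34 35 36
f 34 36 24
f 35 21 37
f 35 37 36
f 36 37 38
f 36 38 24
f 37 21 39
f 37 39 38
f 38 39 40
f 38 40 24
f 39 21 41
f 39 41 40
f 40 41 42
f 40 42 24
f 41 21 43
f 41 43 42
f 42 43 44
f 42 44 24
f 43 21 45
f 43 45 44
f 44 45 46
f 44 46 24
f 45 21 47
f 45 47 46
f 46 47 48
f 46 48 24
f 47 21 22
f 47 22 48
f 48 22 23
f 48 23 24



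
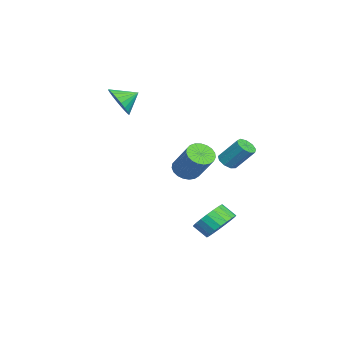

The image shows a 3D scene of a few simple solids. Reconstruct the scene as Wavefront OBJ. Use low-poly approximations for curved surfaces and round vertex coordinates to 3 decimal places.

v 3.449 0.773 0.36
v 3.787 1.258 -0.18
v 4.868 2.152 1.301
v 4.531 1.667 1.84
v 3.518 1.432 -0.089
v 4.6 2.326 1.392
v 3.238 1.492 0.08
v 4.319 2.386 1.56
v 2.994 1.428 0.297
v 4.075 2.322 1.777
v 2.829 1.25 0.525
v 3.91 2.144 2.005
v 2.771 0.99 0.724
v 3.853 1.884 2.205
v 2.83 0.693 0.86
v 3.912 1.587 2.341
v 2.997 0.409 0.91
v 4.078 1.303 2.391
v 3.242 0.188 0.865
v 4.323 1.082 2.345
v 3.522 0.068 0.732
v 4.604 0.963 2.212
v 3.79 0.071 0.535
v 4.872 0.965 2.015
v 3.999 0.194 0.307
v 5.081 1.088 1.788
v 4.113 0.418 0.089
v 5.195 1.312 1.57
v 4.112 0.703 -0.082
v 5.194 1.597 1.398
v 3.997 1 -0.177
v 5.078 1.894 1.303
v 2.321 2.478 -4.086
v 3.064 2.843 -3.407
v 2.822 2.086 -2.736
v 2.079 1.722 -3.414
v 2.703 3.07 -3.28
v 2.461 2.314 -2.609
v 2.277 3.196 -3.293
v 2.034 2.439 -2.622
v 1.858 3.197 -3.443
v 1.615 2.441 -2.772
v 1.519 3.074 -3.704
v 1.276 2.318 -3.032
v 1.319 2.848 -4.031
v 1.076 2.092 -3.359
v 1.292 2.558 -4.367
v 1.05 1.802 -3.696
v 1.443 2.254 -4.655
v 1.201 1.498 -3.983
v 1.746 1.989 -4.844
v 1.504 1.233 -4.173
v 2.149 1.809 -4.902
v 1.906 1.052 -4.231
v 2.581 1.744 -4.819
v 2.339 0.988 -4.148
v 2.968 1.806 -4.61
v 2.726 1.05 -3.938
v 3.244 1.985 -4.309
v 3.002 1.228 -3.638
v 3.36 2.248 -3.97
v 3.117 1.492 -3.299
v 3.296 2.552 -3.651
v 3.054 1.795 -2.98
v -2.594 -3.756 3.011
v -1.683 -3.702 3.588
v -3.046 -2.744 3.629
v -1.586 -3.457 3.259
v -1.643 -3.259 2.892
v -1.844 -3.136 2.543
v -2.16 -3.107 2.265
v -2.542 -3.178 2.101
v -2.931 -3.336 2.075
v -3.269 -3.559 2.192
v -3.505 -3.811 2.434
v -3.601 -4.055 2.763
v -3.545 -4.254 3.13
v -3.343 -4.377 3.479
v -3.028 -4.406 3.757
v -2.646 -4.335 3.921
v -2.256 -4.177 3.947
v -1.918 -3.954 3.83
v 1.473 2.666 0.289
v 2.083 2.567 0.237
v 2.357 3.595 1.499
v 1.747 3.694 1.551
v 1.968 2.896 -0.005
v 2.242 3.923 1.256
v 1.621 3.117 -0.11
v 1.896 4.144 1.152
v 1.205 3.127 -0.028
v 1.48 4.154 1.234
v 0.915 2.922 0.203
v 1.189 3.949 1.464
v 0.885 2.597 0.473
v 1.159 3.624 1.735
v 1.13 2.305 0.658
v 1.405 3.332 1.92
v 1.536 2.181 0.67
v 1.81 3.209 1.932
v 1.912 2.285 0.504
v 2.187 3.312 1.766
f 2 1 5
f 2 5 3
f 3 5 6
f 3 6 4
f 5 1 7
f 5 7 6
f 6 7 8
f 6 8 4
f 7 1 9
f 7 9 8
f 8 9 10
f 8 10 4
f 9 1 11
f 9 11 10
f 10 11 12
f 10 12 4
f 11 1 13
f 11 13 12
f 12 13 14
f 12 14 4
f 13 1 15
f 13 15 14
f 14 15 16
f 14 16 4
f 15 1 17
f 15 17 16
f 16 17 18
f 16 18 4
f 17 1 19
f 17 19 18
f 18 19 20
f 18 20 4
f 19 1 21
f 19 21 20
f 20 21 22
f 20 22 4
f 21 1 23
f 21 23 22
f 22 23 24
f 22 24 4
f 23 1 25
f 23 25 24
f 24 25 26
f 24 26 4
f 25 1 27
f 25 27 26
f 26 27 28
f 26 28 4
f 27 1 29
f 27 29 28
f 28 29 30
f 28 30 4
f 29 1 31
f 29 31 30
f 30 31 32
f 30 32 4
f 31 1 2
f 31 2 32
f 32 2 3
f 32 3 4
f 34 33 37
f 34 37 35
f 35 37 38
f 35 38 36
f 37 33 39
f 37 39 38
f 38 39 40
f 38 40 36
f 39 33 41
f 39 41 40
f 40 41 42
f 40 42 36
f 41 33 43
f 41 43 42
f 42 43 44
f 42 44 36
f 43 33 45
f 43 45 44
f 44 45 46
f 44 46 36
f 45 33 47
f 45 47 46
f 46 47 48
f 46 48 36
f 47 33 49
f 47 49 48
f 48 49 50
f 48 50 36
f 49 33 51
f 49 51 50
f 50 51 52
f 50 52 36
f 51 33 53
f 51 53 52
f 52 53 54
f 52 54 36
f 53 33 55
f 53 55 54
f 54 55 56
f 54 56 36
f 55 33 57
f 55 57 56
f 56 57 58
f 56 58 36
f 57 33 59
f 57 59 58
f 58 59 60
f 58 60 36
f 59 33 61
f 59 61 60
f 60 61 62
f 60 62 36
f 61 33 63
f 61 63 62
f 62 63 64
f 62 64 36
f 63 33 34
f 63 34 64
f 64 34 35
f 64 35 36
f 66 65 68
f 66 68 67
f 68 65 69
f 68 69 67
f 69 65 70
f 69 70 67
f 70 65 71
f 70 71 67
f 71 65 72
f 71 72 67
f 72 65 73
f 72 73 67
f 73 65 74
f 73 74 67
f 74 65 75
f 74 75 67
f 75 65 76
f 75 76 67
f 76 65 77
f 76 77 67
f 77 65 78
f 77 78 67
f 78 65 79
f 78 79 67
f 79 65 80
f 79 80 67
f 80 65 81
f 80 81 67
f 81 65 82
f 81 82 67
f 82 65 66
f 82 66 67
f 84 83 87
f 84 87 85
f 85 87 88
f 85 88 86
f 87 83 89
f 87 89 88
f 88 89 90
f 88 90 86
f 89 83 91
f 89 91 90
f 90 91 92
f 90 92 86
f 91 83 93
f 91 93 92
f 92 93 94
f 92 94 86
f 93 83 95
f 93 95 94
f 94 95 96
f 94 96 86
f 95 83 97
f 95 97 96
f 96 97 98
f 96 98 86
f 97 83 99
f 97 99 98
f 98 99 100
f 98 100 86
f 99 83 101
f 99 101 100
f 100 101 102
f 100 102 86
f 101 83 84
f 101 84 102
f 102 84 85
f 102 85 86



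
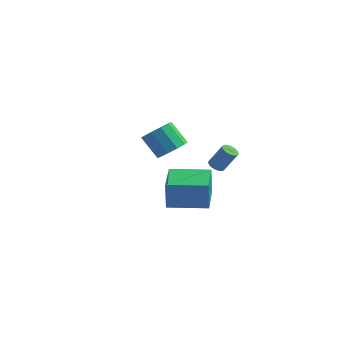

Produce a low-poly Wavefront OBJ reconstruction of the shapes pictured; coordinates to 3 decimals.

v 3.324 -4.248 -1.159
v 3.245 -4.165 0.447
v 2.665 -2.322 -1.292
v 2.585 -2.239 0.314
v 5.375 -3.541 -1.094
v 5.295 -3.458 0.512
v 4.715 -1.615 -1.227
v 4.636 -1.532 0.379
v 3.008 3.063 -2.453
v 3.282 3.429 -2.678
v 3.986 3.683 -1.413
v 3.712 3.317 -1.187
v 3.125 3.533 -2.612
v 3.829 3.787 -1.347
v 2.951 3.565 -2.522
v 3.655 3.819 -1.257
v 2.785 3.521 -2.421
v 3.49 3.775 -1.156
v 2.654 3.407 -2.324
v 3.358 3.661 -1.059
v 2.576 3.24 -2.248
v 3.28 3.495 -0.983
v 2.564 3.047 -2.202
v 3.268 3.301 -0.937
v 2.619 2.856 -2.195
v 3.324 3.11 -0.93
v 2.734 2.697 -2.227
v 3.438 2.951 -0.962
v 2.891 2.593 -2.293
v 3.595 2.847 -1.028
v 3.065 2.561 -2.383
v 3.769 2.815 -1.118
v 3.23 2.605 -2.484
v 3.935 2.859 -1.219
v 3.362 2.719 -2.581
v 4.066 2.973 -1.316
v 3.44 2.885 -2.657
v 4.144 3.14 -1.392
v 3.452 3.079 -2.703
v 4.156 3.333 -1.438
v 3.396 3.27 -2.71
v 4.101 3.524 -1.445
v 0.258 3.418 -2.133
v 0.79 2.86 -1.527
v -0.306 3.124 -0.322
v -0.838 3.682 -0.927
v 0.984 3.432 -1.475
v -0.111 3.696 -0.27
v 0.902 3.998 -1.674
v -0.194 4.262 -0.469
v 0.573 4.342 -2.049
v -0.523 4.606 -0.843
v 0.124 4.334 -2.455
v -0.972 4.598 -1.25
v -0.274 3.976 -2.738
v -1.37 4.24 -1.533
v -0.469 3.404 -2.79
v -1.564 3.668 -1.585
v -0.386 2.838 -2.591
v -1.482 3.102 -1.386
v -0.057 2.494 -2.217
v -1.153 2.758 -1.011
v 0.392 2.502 -1.81
v -0.704 2.766 -0.605
f 2 4 1
f 5 2 1
f 1 4 3
f 3 5 1
f 2 8 4
f 6 2 5
f 6 8 2
f 4 8 3
f 7 5 3
f 3 8 7
f 7 6 5
f 8 6 7
f 10 9 13
f 10 13 11
f 11 13 14
f 11 14 12
f 13 9 15
f 13 15 14
f 14 15 16
f 14 16 12
f 15 9 17
f 15 17 16
f 16 17 18
f 16 18 12
f 17 9 19
f 17 19 18
f 18 19 20
f 18 20 12
f 19 9 21
f 19 21 20
f 20 21 22
f 20 22 12
f 21 9 23
f 21 23 22
f 22 23 24
f 22 24 12
f 23 9 25
f 23 25 24
f 24 25 26
f 24 26 12
f 25 9 27
f 25 27 26
f 26 27 28
f 26 28 12
f 27 9 29
f 27 29 28
f 28 29 30
f 28 30 12
f 29 9 31
f 29 31 30
f 30 31 32
f 30 32 12
f 31 9 33
f 31 33 32
f 32 33 34
f 32 34 12
f 33 9 35
f 33 35 34
f 34 35 36
f 34 36 12
f 35 9 37
f 35 37 36
f 36 37 38
f 36 38 12
f 37 9 39
f 37 39 38
f 38 39 40
f 38 40 12
f 39 9 41
f 39 41 40
f 40 41 42
f 40 42 12
f 41 9 10
f 41 10 42
f 42 10 11
f 42 11 12
f 44 43 47
f 44 47 45
f 45 47 48
f 45 48 46
f 47 43 49
f 47 49 48
f 48 49 50
f 48 50 46
f 49 43 51
f 49 51 50
f 50 51 52
f 50 52 46
f 51 43 53
f 51 53 52
f 52 53 54
f 52 54 46
f 53 43 55
f 53 55 54
f 54 55 56
f 54 56 46
f 55 43 57
f 55 57 56
f 56 57 58
f 56 58 46
f 57 43 59
f 57 59 58
f 58 59 60
f 58 60 46
f 59 43 61
f 59 61 60
f 60 61 62
f 60 62 46
f 61 43 63
f 61 63 62
f 62 63 64
f 62 64 46
f 63 43 44
f 63 44 64
f 64 44 45
f 64 45 46

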